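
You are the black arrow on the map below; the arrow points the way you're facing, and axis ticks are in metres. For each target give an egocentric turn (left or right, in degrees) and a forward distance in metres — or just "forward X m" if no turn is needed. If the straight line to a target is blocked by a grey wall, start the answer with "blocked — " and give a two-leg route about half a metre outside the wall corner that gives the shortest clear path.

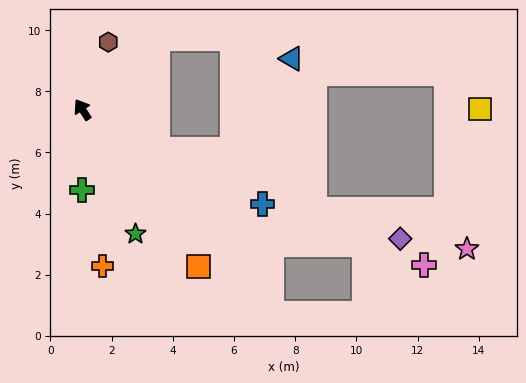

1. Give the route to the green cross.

turn left 147°, forward 2.6 m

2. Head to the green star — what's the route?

turn left 170°, forward 4.4 m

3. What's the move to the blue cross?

turn right 151°, forward 6.6 m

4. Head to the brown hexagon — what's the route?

turn right 54°, forward 2.4 m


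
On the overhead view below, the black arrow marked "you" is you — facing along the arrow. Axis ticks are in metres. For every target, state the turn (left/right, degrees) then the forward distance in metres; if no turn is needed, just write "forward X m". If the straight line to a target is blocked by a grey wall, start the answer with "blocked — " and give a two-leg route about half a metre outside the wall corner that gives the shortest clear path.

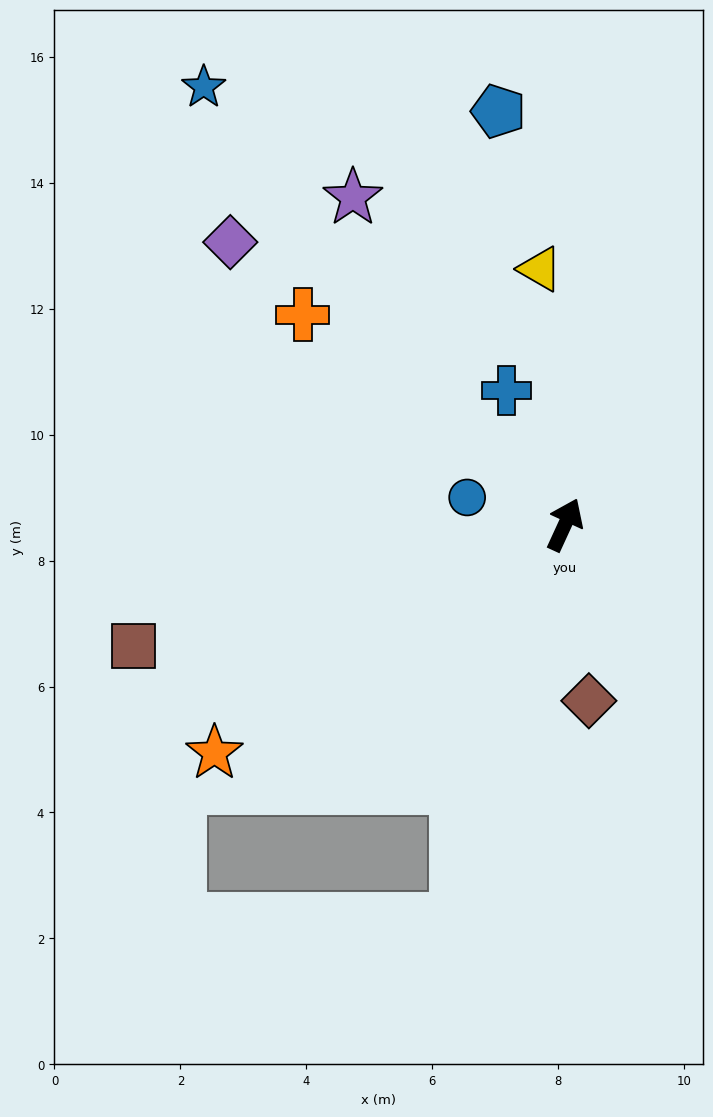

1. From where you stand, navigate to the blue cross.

turn left 48°, forward 2.3 m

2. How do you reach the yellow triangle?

turn left 30°, forward 4.1 m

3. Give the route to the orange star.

turn left 148°, forward 6.6 m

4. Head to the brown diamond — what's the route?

turn right 148°, forward 2.8 m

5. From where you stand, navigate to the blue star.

turn left 64°, forward 9.0 m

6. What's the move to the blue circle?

turn left 99°, forward 1.6 m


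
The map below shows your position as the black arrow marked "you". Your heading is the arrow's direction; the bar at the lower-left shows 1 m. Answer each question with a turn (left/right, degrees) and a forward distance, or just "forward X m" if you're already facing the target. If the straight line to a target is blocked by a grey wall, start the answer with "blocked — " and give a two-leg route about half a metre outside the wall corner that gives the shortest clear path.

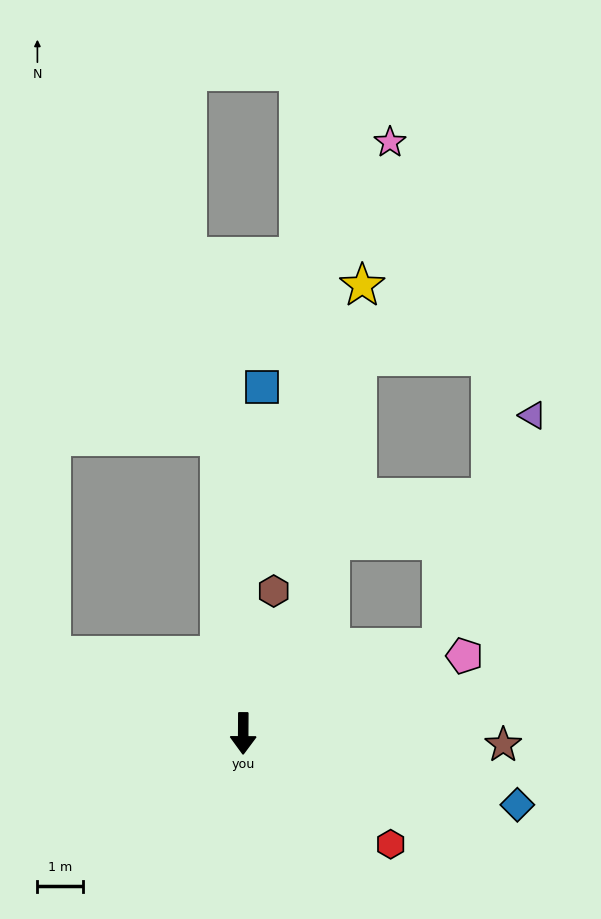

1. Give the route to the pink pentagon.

turn left 110°, forward 5.1 m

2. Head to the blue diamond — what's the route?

turn left 76°, forward 6.2 m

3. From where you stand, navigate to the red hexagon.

turn left 53°, forward 4.0 m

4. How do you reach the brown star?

turn left 88°, forward 5.7 m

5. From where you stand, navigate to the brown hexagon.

turn left 168°, forward 3.2 m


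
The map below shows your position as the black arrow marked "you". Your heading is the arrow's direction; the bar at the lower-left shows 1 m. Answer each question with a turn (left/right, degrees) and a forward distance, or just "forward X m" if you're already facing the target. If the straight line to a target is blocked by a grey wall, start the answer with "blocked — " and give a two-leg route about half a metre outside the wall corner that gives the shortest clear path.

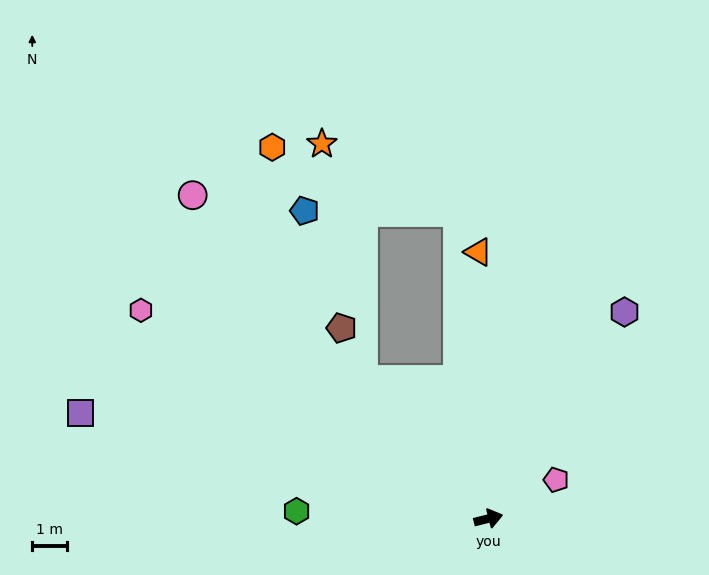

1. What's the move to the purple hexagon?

turn left 42°, forward 7.0 m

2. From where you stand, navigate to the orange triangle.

turn left 78°, forward 7.6 m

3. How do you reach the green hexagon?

turn left 164°, forward 5.5 m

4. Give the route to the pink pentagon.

turn left 16°, forward 2.2 m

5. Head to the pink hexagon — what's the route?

turn left 135°, forward 11.5 m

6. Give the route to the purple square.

turn left 151°, forward 12.0 m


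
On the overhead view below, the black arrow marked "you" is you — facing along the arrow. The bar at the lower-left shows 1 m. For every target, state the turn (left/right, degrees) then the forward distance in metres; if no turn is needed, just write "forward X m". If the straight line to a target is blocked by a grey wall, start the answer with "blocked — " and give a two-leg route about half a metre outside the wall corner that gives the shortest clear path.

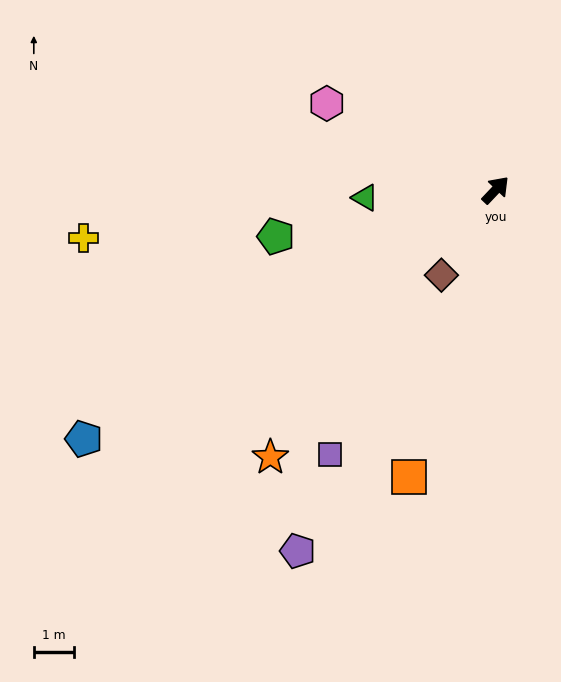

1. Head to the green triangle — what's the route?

turn left 137°, forward 3.3 m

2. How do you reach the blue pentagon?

turn left 165°, forward 12.0 m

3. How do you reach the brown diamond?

turn right 169°, forward 2.5 m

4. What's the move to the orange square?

turn right 153°, forward 7.5 m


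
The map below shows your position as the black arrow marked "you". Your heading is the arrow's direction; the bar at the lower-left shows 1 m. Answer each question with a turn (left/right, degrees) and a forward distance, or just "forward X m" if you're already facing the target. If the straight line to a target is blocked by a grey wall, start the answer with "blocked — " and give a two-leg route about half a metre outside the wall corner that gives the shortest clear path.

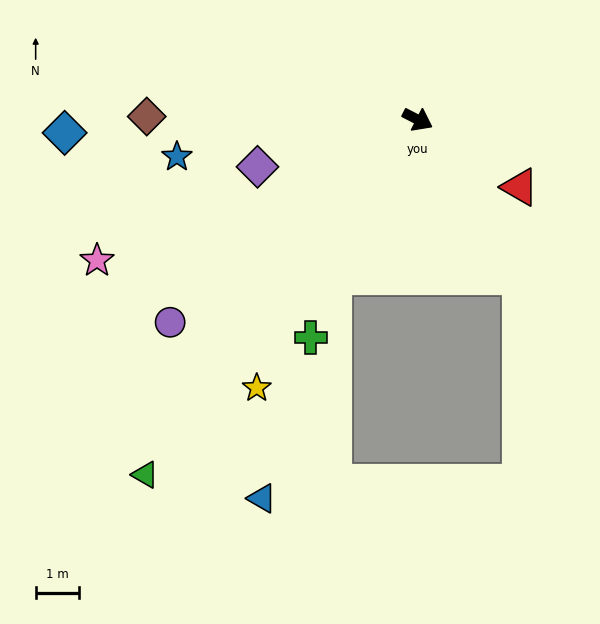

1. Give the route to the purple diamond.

turn right 136°, forward 3.8 m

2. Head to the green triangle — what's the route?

turn right 100°, forward 10.2 m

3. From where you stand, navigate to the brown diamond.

turn right 154°, forward 6.2 m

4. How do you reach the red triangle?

turn right 6°, forward 2.8 m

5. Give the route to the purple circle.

turn right 114°, forward 7.3 m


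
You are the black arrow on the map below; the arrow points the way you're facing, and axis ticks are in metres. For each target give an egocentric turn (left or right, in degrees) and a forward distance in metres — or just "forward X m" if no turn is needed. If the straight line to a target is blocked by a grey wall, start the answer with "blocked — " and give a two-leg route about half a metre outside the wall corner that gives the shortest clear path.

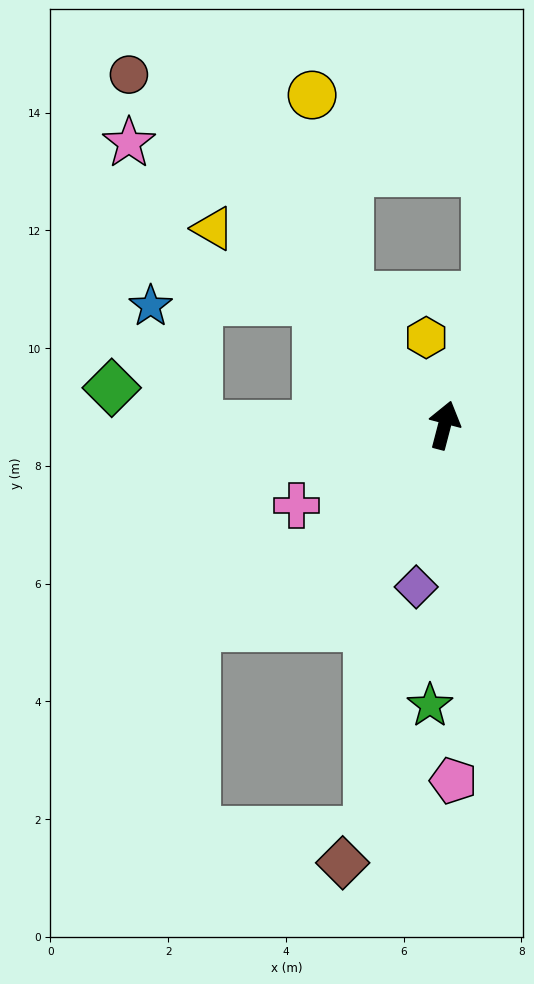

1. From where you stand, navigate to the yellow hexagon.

turn left 26°, forward 1.5 m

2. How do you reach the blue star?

blocked — turn left 105°, forward 4.2 m, then turn right 69°, forward 2.2 m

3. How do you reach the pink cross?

turn left 133°, forward 2.9 m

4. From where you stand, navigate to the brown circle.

turn left 57°, forward 8.0 m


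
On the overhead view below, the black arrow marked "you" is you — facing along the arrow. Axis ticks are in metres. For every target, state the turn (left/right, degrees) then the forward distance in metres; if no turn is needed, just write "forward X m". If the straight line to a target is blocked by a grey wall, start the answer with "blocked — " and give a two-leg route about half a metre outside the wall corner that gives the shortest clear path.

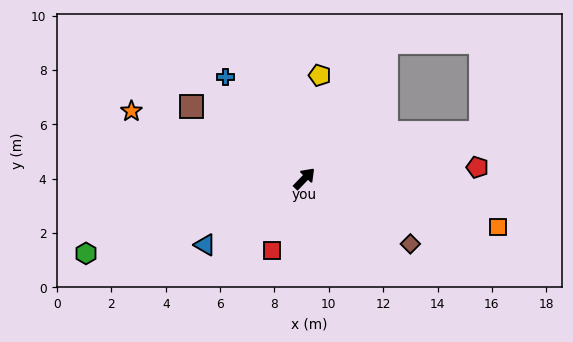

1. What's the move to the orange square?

turn right 60°, forward 7.3 m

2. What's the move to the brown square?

turn left 101°, forward 4.9 m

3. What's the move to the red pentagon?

turn right 42°, forward 6.4 m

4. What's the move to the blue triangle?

turn left 168°, forward 4.4 m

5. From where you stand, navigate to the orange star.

turn left 113°, forward 6.8 m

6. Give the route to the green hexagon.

turn left 153°, forward 8.5 m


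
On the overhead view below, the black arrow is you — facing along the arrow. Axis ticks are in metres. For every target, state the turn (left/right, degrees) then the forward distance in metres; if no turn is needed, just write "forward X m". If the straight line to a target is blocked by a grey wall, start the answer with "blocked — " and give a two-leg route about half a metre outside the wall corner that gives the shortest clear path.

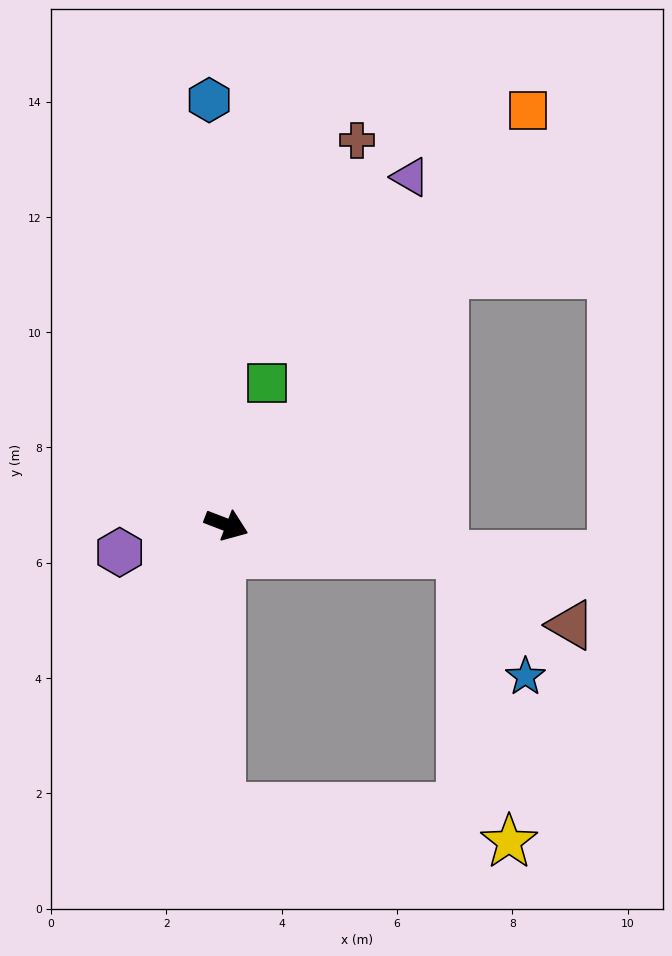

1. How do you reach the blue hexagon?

turn left 113°, forward 7.4 m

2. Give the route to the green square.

turn left 95°, forward 2.5 m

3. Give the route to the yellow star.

blocked — turn left 14°, forward 4.1 m, then turn right 74°, forward 5.1 m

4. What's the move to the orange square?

turn left 75°, forward 8.9 m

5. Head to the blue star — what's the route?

blocked — turn left 14°, forward 4.1 m, then turn right 55°, forward 2.4 m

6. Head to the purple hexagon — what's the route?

turn right 145°, forward 1.9 m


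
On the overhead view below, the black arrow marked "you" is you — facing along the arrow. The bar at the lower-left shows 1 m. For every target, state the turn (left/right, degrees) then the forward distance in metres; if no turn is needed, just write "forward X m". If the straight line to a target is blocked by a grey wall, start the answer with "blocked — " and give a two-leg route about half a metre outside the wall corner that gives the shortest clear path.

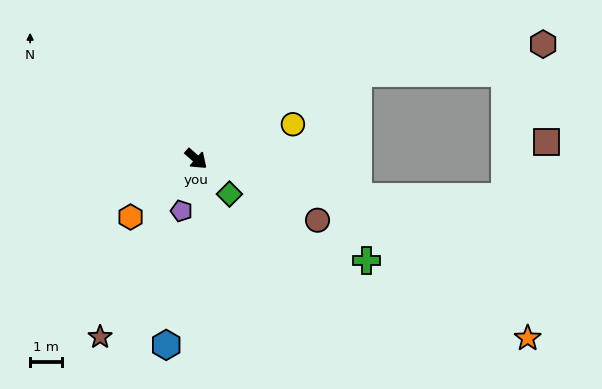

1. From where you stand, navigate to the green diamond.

turn right 5°, forward 1.5 m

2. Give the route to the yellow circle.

turn left 61°, forward 3.2 m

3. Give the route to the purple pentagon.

turn right 64°, forward 1.7 m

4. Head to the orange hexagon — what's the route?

turn right 97°, forward 2.7 m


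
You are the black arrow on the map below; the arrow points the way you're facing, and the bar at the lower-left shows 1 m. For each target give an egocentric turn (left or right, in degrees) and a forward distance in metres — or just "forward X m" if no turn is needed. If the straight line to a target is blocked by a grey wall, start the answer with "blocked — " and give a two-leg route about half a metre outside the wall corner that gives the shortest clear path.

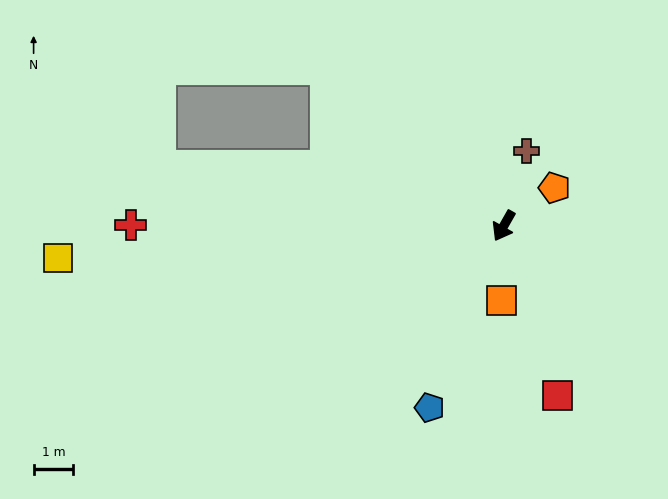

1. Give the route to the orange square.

turn left 28°, forward 1.9 m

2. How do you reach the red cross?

turn right 61°, forward 9.4 m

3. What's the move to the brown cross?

turn right 167°, forward 2.0 m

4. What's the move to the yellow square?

turn right 56°, forward 11.2 m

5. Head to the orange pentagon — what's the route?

turn left 157°, forward 1.6 m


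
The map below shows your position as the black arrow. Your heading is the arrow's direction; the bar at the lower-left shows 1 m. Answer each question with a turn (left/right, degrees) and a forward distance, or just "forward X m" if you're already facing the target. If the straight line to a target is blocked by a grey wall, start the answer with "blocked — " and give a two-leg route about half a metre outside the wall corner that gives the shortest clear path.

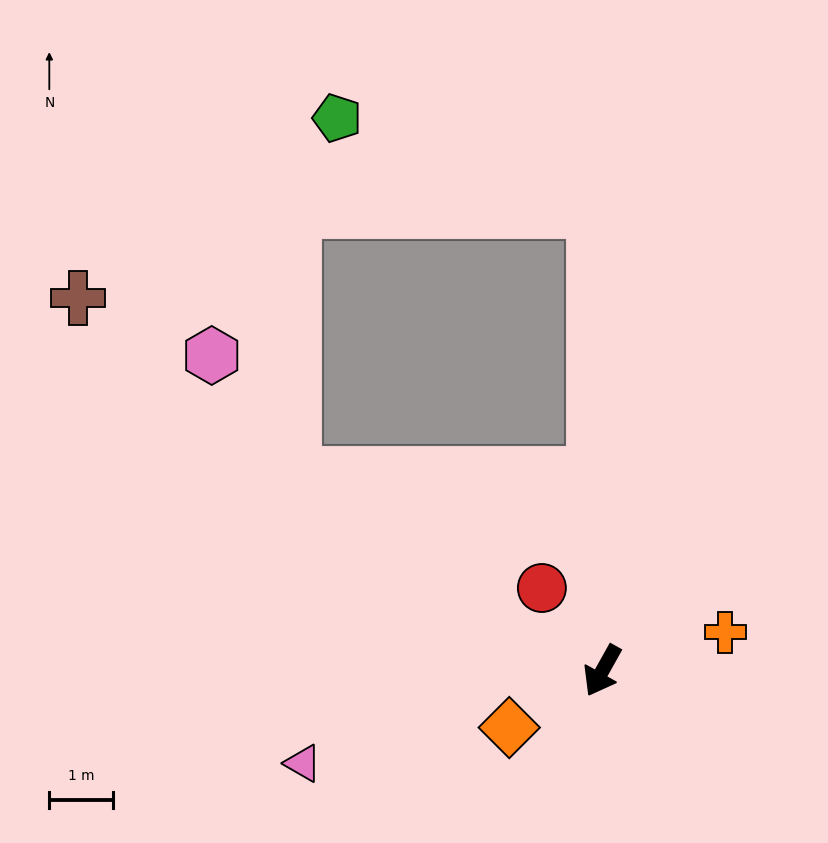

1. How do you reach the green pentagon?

blocked — turn right 150°, forward 7.2 m, then turn left 69°, forward 4.3 m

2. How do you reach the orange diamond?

turn right 29°, forward 1.7 m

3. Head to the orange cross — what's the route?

turn left 137°, forward 2.0 m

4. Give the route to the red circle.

turn right 115°, forward 1.6 m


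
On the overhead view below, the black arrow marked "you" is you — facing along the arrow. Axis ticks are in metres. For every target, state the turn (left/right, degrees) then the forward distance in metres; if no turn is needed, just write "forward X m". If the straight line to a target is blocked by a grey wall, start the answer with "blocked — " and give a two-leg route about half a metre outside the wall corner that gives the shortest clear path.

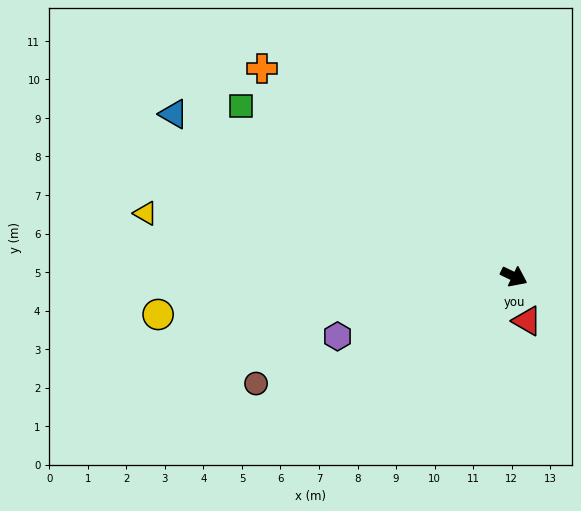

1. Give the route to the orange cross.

turn left 166°, forward 8.5 m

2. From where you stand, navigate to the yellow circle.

turn right 148°, forward 9.3 m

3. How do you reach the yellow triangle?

turn right 164°, forward 9.7 m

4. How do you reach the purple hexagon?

turn right 136°, forward 4.8 m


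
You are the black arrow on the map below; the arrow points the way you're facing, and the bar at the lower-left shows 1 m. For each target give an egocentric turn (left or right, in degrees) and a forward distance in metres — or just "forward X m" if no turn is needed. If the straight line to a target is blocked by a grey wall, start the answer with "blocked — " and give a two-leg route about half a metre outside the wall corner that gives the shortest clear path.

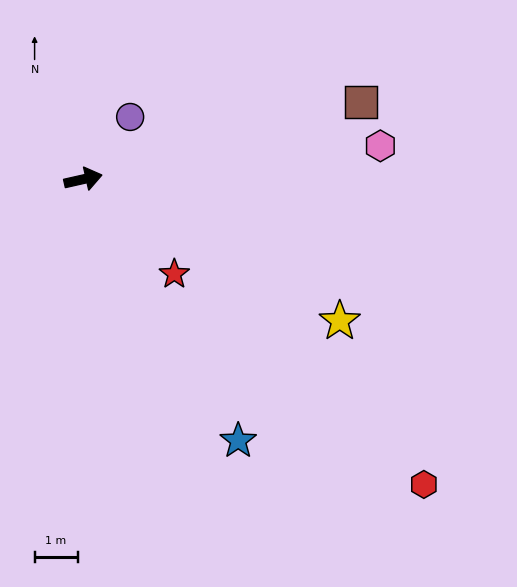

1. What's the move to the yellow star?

turn right 42°, forward 6.8 m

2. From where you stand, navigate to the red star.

turn right 59°, forward 3.1 m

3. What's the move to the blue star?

turn right 72°, forward 7.1 m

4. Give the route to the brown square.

turn left 3°, forward 6.7 m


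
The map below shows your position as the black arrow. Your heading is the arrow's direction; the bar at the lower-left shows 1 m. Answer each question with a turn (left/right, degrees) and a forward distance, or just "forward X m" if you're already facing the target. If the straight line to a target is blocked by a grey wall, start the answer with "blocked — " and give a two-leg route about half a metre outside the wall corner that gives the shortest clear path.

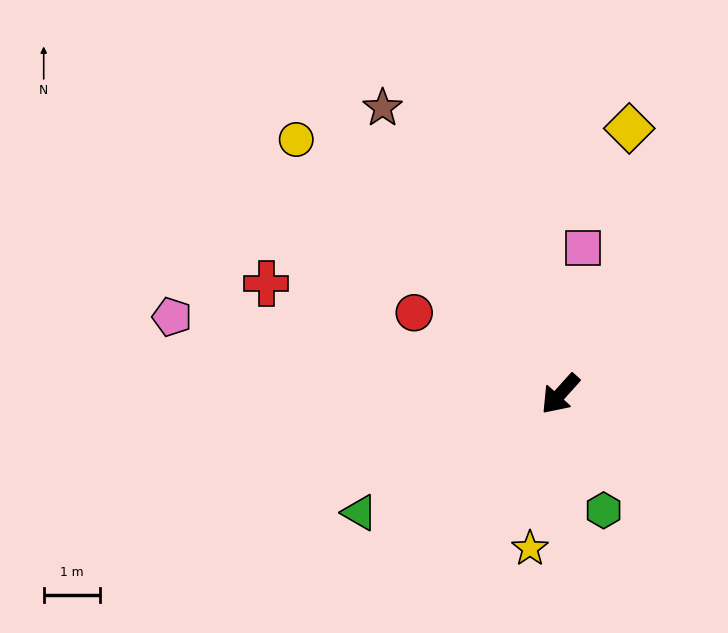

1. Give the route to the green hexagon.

turn left 62°, forward 2.2 m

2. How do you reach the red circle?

turn right 77°, forward 3.0 m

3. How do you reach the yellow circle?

turn right 92°, forward 6.5 m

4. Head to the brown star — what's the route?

turn right 106°, forward 6.0 m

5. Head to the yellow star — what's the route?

turn left 31°, forward 2.8 m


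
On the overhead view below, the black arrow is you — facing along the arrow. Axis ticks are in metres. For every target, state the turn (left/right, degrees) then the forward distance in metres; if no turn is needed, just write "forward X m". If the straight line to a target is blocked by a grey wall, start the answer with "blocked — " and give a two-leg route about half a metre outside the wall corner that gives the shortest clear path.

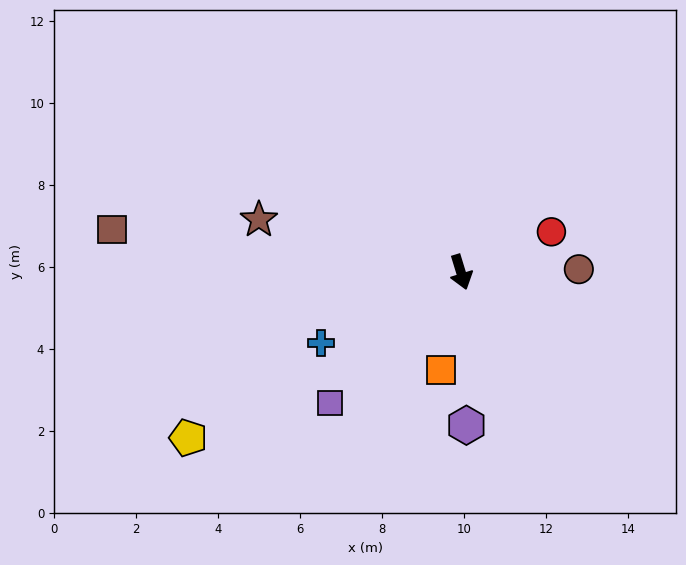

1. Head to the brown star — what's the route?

turn right 122°, forward 5.1 m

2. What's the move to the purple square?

turn right 62°, forward 4.5 m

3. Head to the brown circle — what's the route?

turn left 74°, forward 2.9 m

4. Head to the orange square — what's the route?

turn right 29°, forward 2.4 m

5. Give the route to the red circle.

turn left 97°, forward 2.4 m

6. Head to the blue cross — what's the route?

turn right 80°, forward 3.8 m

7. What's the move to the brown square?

turn right 114°, forward 8.6 m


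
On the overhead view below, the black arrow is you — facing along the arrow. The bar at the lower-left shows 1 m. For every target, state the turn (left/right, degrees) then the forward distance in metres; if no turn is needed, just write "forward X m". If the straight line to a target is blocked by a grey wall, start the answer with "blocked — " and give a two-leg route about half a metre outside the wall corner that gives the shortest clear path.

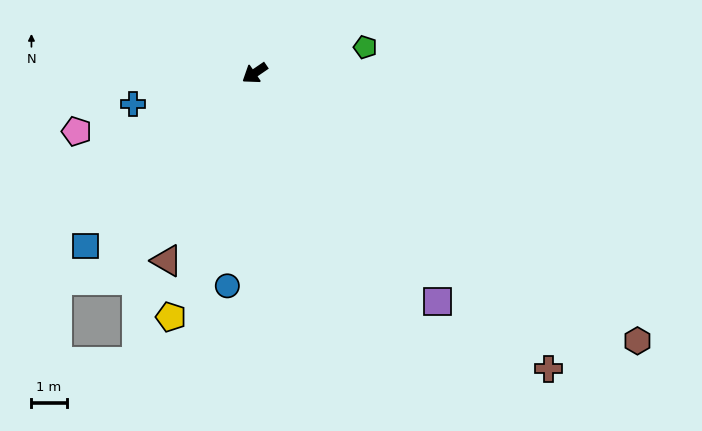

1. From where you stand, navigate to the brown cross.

turn left 100°, forward 11.9 m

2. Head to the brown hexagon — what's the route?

turn left 111°, forward 13.3 m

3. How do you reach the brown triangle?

turn left 31°, forward 5.9 m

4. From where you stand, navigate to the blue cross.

turn right 20°, forward 3.6 m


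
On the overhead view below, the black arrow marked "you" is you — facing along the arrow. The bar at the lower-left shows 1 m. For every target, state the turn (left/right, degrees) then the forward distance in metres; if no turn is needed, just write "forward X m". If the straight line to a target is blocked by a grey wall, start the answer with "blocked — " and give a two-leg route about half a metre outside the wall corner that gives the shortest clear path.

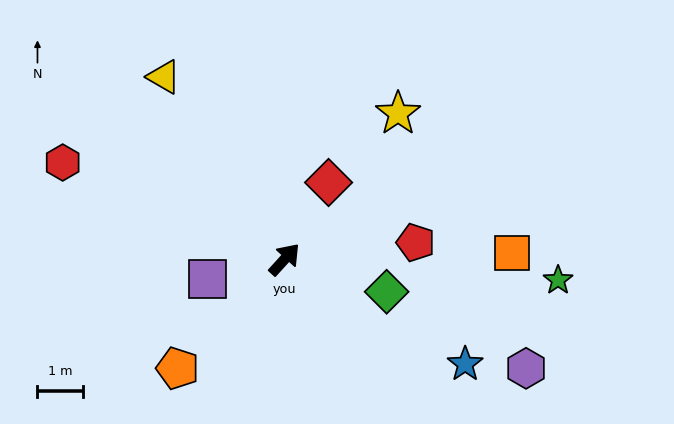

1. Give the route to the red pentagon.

turn right 40°, forward 2.9 m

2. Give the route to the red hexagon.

turn left 109°, forward 5.3 m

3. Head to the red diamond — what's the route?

turn left 12°, forward 1.9 m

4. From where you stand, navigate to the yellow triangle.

turn left 76°, forward 4.8 m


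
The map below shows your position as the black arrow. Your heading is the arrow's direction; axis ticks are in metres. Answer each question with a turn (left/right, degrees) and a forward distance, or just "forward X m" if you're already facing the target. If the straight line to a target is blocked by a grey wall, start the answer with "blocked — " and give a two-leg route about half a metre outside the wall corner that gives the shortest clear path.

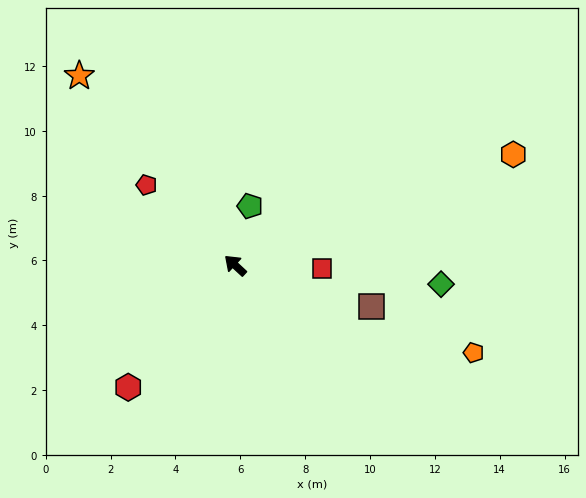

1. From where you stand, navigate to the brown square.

turn right 154°, forward 4.4 m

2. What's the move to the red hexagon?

turn left 92°, forward 5.0 m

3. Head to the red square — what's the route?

turn right 139°, forward 2.7 m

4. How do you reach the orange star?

turn right 8°, forward 7.6 m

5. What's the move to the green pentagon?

turn right 61°, forward 1.9 m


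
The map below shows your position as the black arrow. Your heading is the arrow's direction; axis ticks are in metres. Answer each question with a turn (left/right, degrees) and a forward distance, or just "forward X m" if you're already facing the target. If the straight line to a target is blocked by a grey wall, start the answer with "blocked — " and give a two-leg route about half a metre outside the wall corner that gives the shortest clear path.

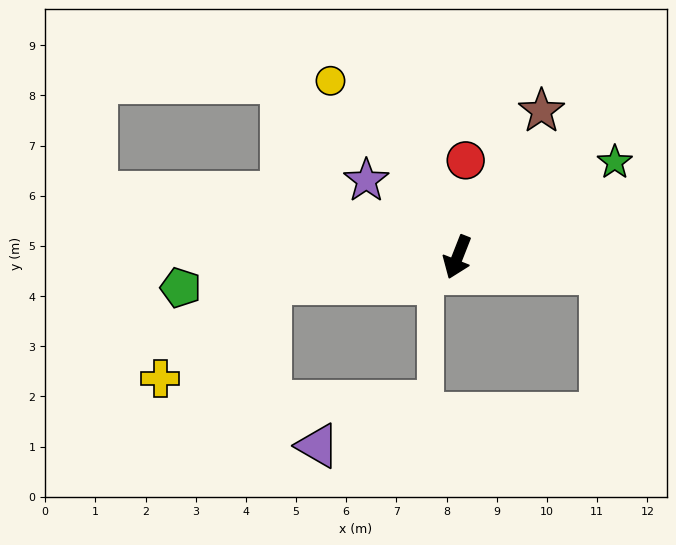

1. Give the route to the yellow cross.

blocked — turn right 60°, forward 3.8 m, then turn left 32°, forward 2.9 m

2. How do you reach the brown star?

turn left 172°, forward 3.4 m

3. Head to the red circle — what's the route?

turn right 163°, forward 1.9 m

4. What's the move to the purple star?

turn right 109°, forward 2.4 m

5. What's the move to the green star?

turn left 143°, forward 3.7 m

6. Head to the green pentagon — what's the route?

turn right 62°, forward 5.5 m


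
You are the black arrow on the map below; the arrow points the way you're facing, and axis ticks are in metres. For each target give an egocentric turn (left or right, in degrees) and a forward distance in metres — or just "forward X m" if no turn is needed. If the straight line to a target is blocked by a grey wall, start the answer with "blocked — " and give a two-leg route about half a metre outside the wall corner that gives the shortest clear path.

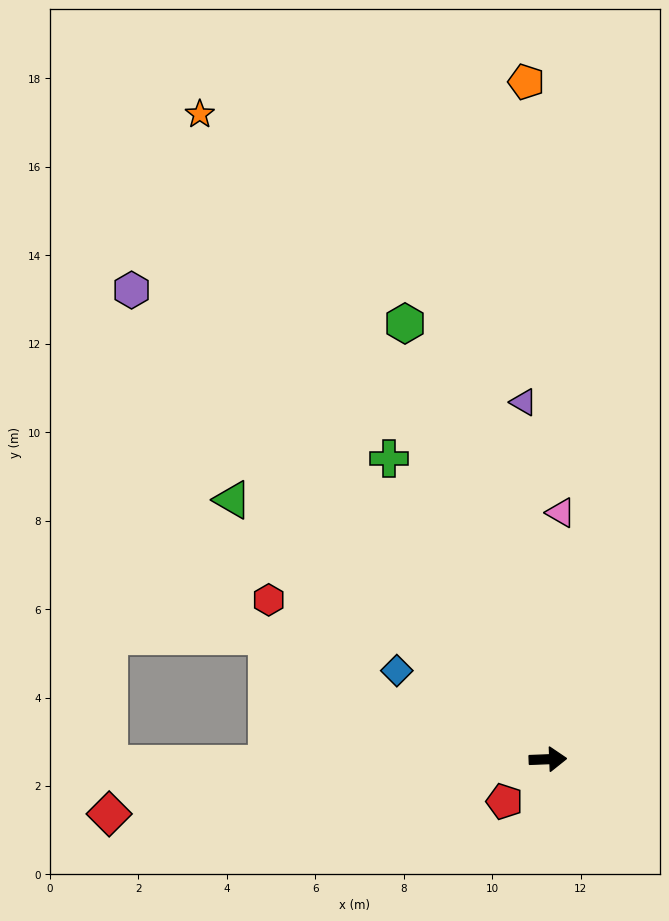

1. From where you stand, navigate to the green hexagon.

turn left 106°, forward 10.4 m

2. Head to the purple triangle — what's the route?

turn left 92°, forward 8.1 m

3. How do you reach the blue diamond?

turn left 147°, forward 4.0 m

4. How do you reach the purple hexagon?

turn left 129°, forward 14.2 m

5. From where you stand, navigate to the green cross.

turn left 116°, forward 7.7 m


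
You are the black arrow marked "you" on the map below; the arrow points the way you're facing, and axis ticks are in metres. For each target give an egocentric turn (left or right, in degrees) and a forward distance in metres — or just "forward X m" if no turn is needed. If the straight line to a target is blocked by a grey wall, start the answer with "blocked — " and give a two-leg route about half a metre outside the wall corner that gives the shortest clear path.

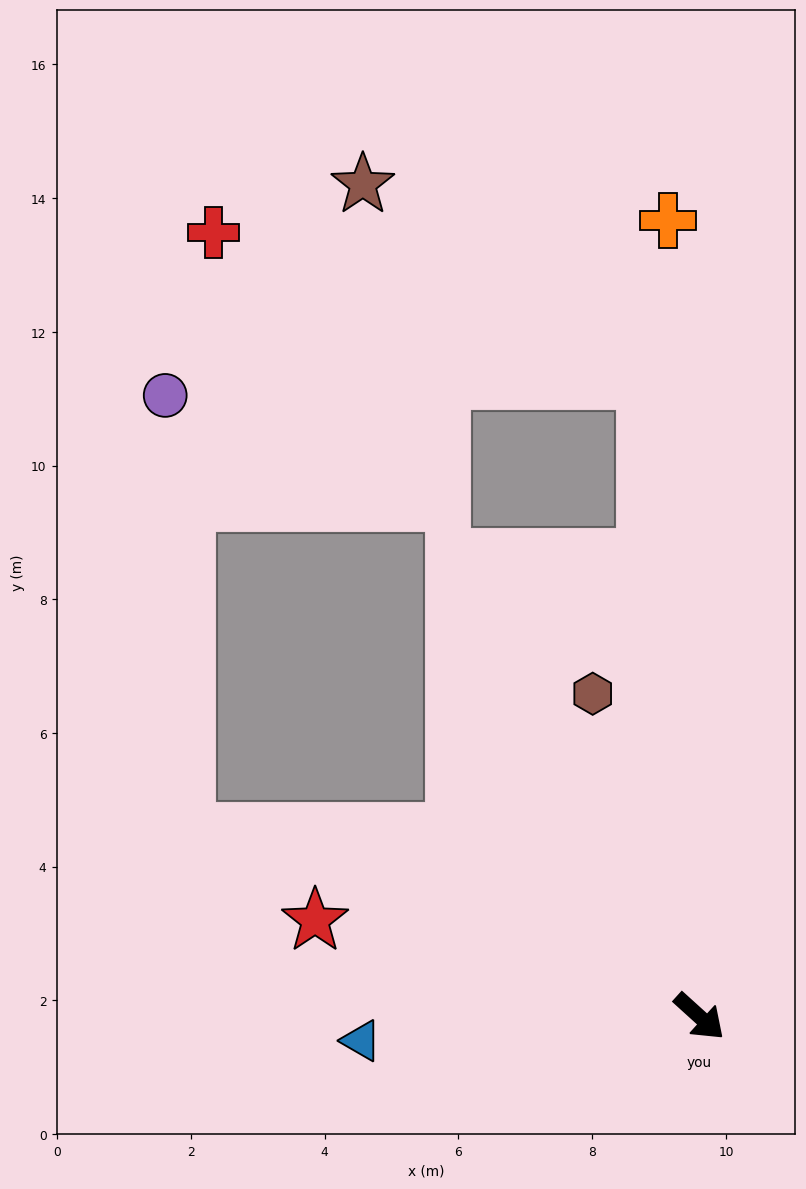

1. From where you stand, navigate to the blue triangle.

turn right 134°, forward 5.1 m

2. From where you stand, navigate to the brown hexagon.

turn left 150°, forward 5.1 m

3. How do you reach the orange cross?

turn left 134°, forward 11.9 m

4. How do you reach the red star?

turn right 152°, forward 5.9 m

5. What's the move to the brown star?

blocked — turn left 137°, forward 9.5 m, then turn left 50°, forward 5.1 m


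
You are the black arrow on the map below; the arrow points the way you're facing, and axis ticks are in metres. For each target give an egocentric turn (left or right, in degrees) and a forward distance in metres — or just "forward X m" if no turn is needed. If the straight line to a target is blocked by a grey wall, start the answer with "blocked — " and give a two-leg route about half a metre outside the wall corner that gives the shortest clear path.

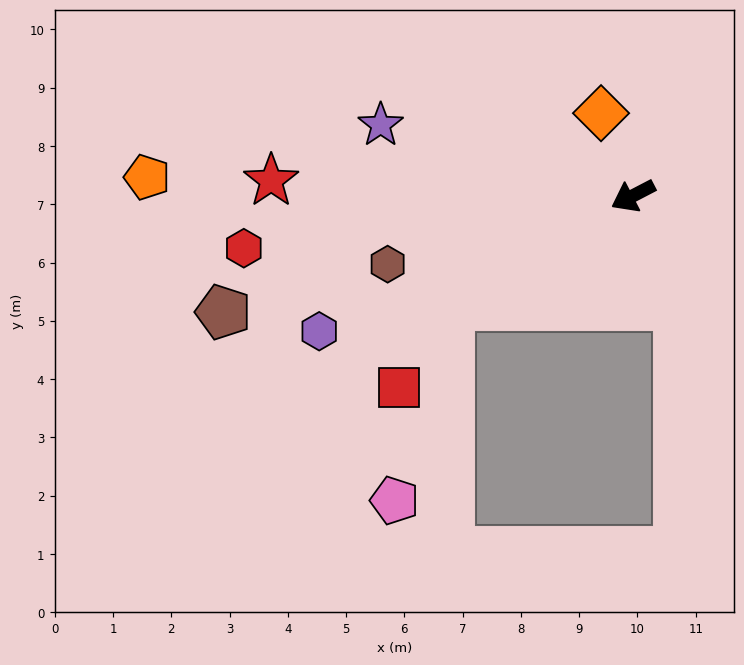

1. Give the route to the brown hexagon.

turn right 12°, forward 4.4 m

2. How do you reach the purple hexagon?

turn right 4°, forward 5.9 m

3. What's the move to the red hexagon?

turn right 20°, forward 6.7 m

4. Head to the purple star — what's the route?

turn right 43°, forward 4.5 m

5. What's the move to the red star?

turn right 30°, forward 6.2 m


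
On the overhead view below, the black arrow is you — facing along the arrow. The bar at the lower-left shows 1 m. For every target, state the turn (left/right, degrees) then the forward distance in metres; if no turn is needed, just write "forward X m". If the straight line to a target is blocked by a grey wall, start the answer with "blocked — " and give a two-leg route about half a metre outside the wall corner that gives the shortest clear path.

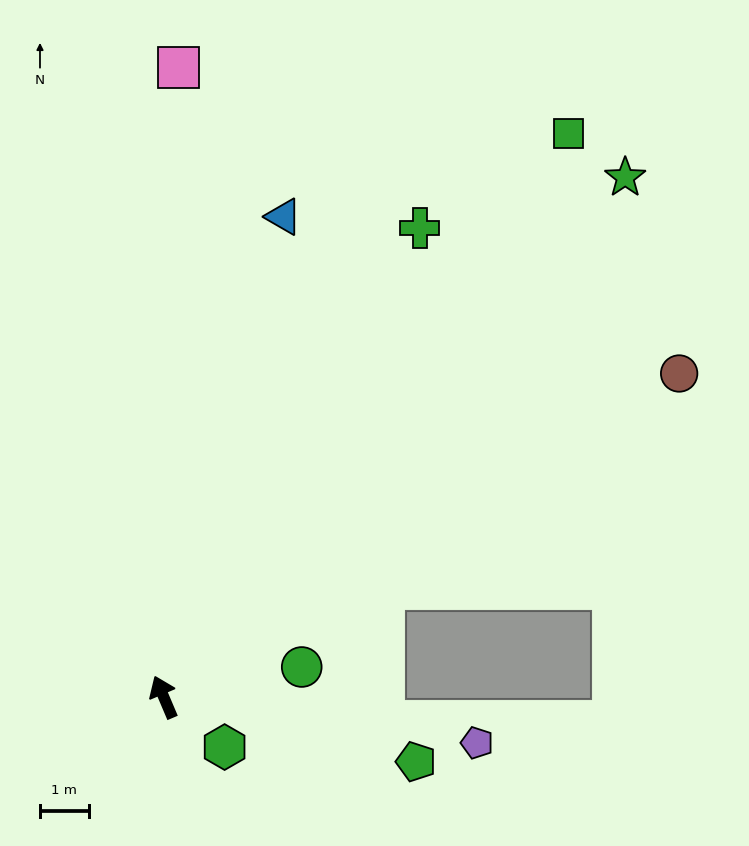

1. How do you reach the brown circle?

turn right 81°, forward 12.5 m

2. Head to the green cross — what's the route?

turn right 52°, forward 11.0 m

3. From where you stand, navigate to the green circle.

turn right 101°, forward 2.9 m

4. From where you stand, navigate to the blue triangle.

turn right 37°, forward 10.2 m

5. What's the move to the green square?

turn right 59°, forward 14.2 m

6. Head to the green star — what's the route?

turn right 65°, forward 14.3 m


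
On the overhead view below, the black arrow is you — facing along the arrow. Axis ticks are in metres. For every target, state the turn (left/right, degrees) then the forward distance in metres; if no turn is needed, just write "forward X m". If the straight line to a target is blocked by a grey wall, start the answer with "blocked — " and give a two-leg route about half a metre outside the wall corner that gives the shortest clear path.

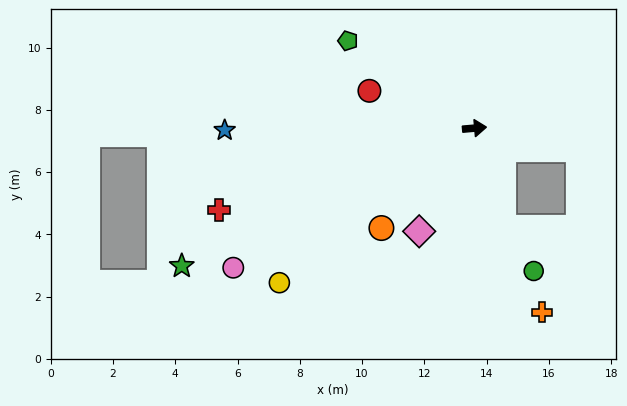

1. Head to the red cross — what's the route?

turn right 167°, forward 8.6 m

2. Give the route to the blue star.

turn left 176°, forward 8.0 m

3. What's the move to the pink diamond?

turn right 123°, forward 3.8 m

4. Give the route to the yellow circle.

turn right 147°, forward 8.0 m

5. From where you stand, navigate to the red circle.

turn left 156°, forward 3.6 m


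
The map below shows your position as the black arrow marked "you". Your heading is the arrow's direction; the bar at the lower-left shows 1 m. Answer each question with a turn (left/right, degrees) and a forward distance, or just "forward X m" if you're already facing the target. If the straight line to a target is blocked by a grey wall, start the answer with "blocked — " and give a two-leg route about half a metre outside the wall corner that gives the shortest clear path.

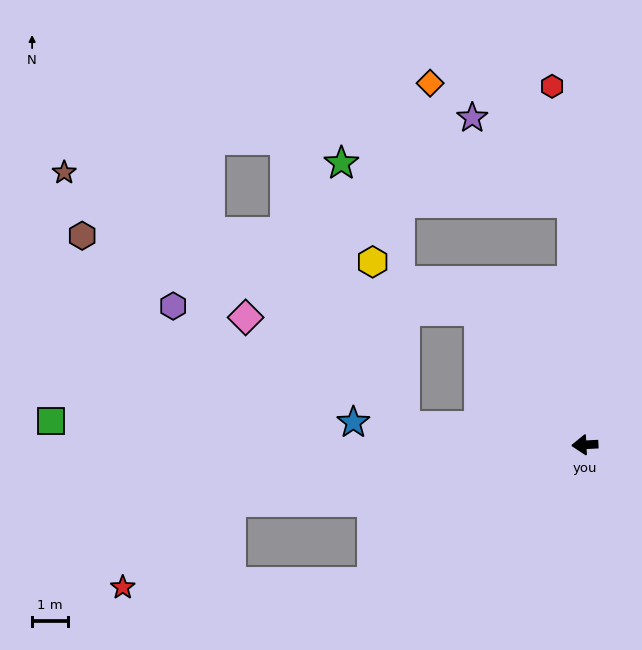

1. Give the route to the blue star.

turn right 9°, forward 6.5 m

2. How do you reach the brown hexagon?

blocked — turn right 55°, forward 4.8 m, then turn left 41°, forward 11.3 m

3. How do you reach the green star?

blocked — turn right 90°, forward 6.8 m, then turn left 77°, forward 6.5 m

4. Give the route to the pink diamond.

blocked — turn right 9°, forward 5.1 m, then turn right 28°, forward 5.4 m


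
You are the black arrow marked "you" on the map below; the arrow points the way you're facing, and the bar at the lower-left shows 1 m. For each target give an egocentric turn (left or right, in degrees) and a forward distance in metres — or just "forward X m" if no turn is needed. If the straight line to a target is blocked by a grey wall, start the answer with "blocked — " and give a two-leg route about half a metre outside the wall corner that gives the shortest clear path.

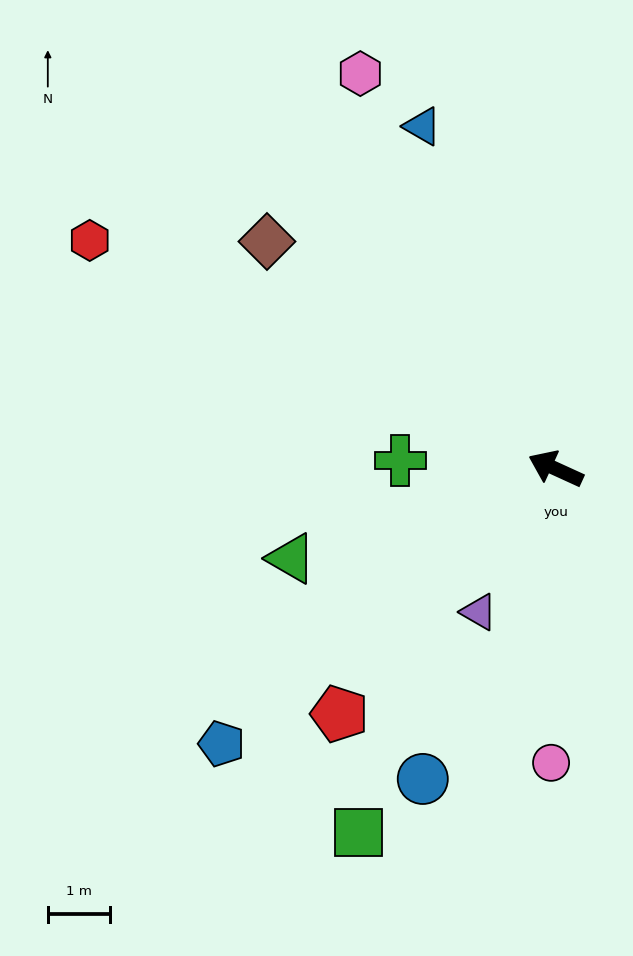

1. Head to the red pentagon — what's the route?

turn left 73°, forward 5.3 m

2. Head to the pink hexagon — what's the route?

turn right 39°, forward 7.1 m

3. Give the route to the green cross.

turn left 22°, forward 2.5 m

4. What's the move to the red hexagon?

forward 8.4 m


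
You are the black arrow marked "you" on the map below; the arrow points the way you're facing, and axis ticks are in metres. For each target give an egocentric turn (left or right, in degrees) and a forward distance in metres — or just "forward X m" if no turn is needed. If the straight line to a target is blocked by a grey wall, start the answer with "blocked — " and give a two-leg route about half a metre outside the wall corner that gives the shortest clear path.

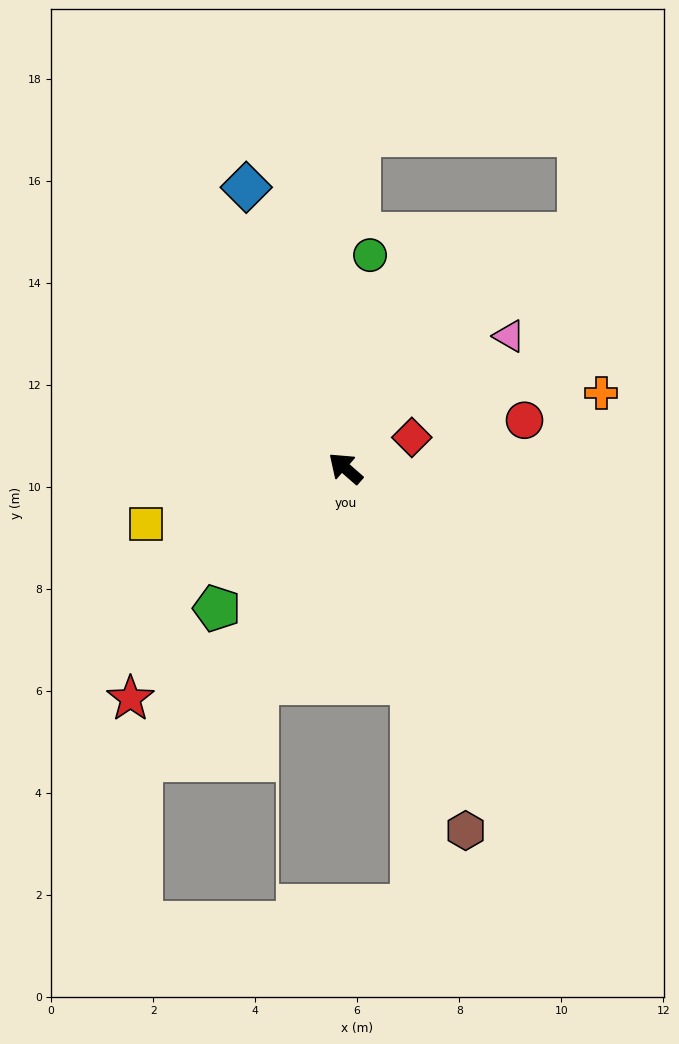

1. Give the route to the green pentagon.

turn left 89°, forward 3.7 m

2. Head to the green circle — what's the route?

turn right 55°, forward 4.2 m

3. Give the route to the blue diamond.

turn right 29°, forward 5.8 m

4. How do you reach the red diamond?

turn right 114°, forward 1.4 m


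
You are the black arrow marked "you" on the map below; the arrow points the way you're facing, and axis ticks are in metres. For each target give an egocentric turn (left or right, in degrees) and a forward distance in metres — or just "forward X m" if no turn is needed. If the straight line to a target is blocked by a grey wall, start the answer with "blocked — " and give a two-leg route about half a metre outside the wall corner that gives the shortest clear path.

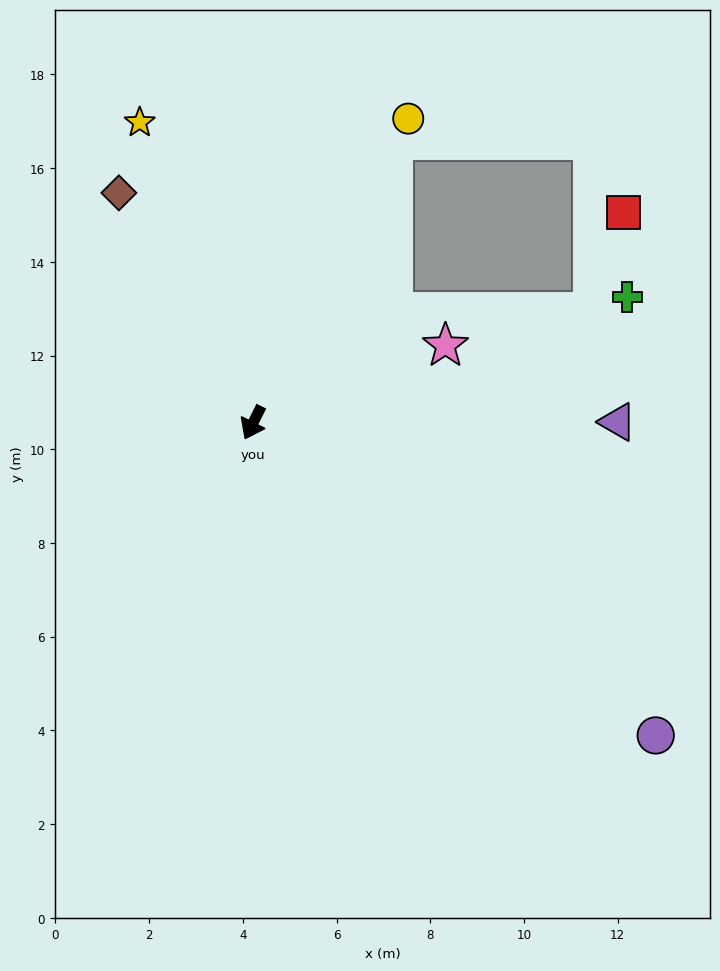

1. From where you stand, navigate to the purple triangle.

turn left 117°, forward 7.8 m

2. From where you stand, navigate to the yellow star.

turn right 133°, forward 6.8 m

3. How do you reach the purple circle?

turn left 79°, forward 10.9 m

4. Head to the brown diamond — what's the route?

turn right 123°, forward 5.7 m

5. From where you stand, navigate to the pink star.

turn left 138°, forward 4.4 m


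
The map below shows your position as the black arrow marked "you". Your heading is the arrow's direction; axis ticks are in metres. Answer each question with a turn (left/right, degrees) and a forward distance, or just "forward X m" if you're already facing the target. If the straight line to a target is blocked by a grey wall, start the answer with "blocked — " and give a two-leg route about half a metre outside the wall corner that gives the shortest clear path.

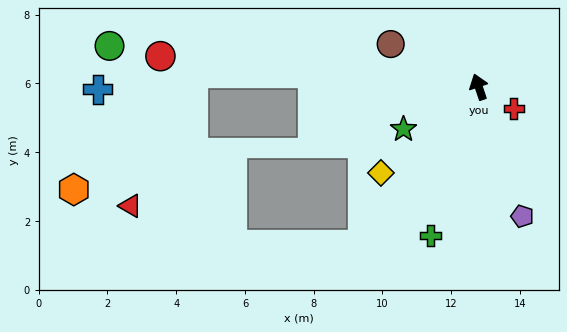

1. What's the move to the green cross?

turn left 143°, forward 4.5 m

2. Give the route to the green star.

turn left 101°, forward 2.5 m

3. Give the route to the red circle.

turn left 66°, forward 9.3 m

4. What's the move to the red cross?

turn right 140°, forward 1.2 m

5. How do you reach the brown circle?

turn left 45°, forward 2.8 m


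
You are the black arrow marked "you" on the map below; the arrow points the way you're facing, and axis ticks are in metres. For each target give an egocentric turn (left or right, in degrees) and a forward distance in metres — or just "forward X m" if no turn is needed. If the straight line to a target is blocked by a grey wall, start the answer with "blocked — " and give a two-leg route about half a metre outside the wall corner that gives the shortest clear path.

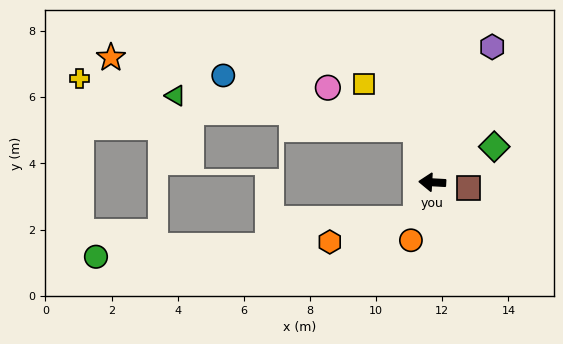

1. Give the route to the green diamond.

turn right 147°, forward 2.2 m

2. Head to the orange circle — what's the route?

turn left 73°, forward 1.9 m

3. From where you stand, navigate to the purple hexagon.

turn right 111°, forward 4.5 m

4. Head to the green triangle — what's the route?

blocked — turn right 71°, forward 1.7 m, then turn left 67°, forward 7.4 m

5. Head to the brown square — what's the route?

turn left 174°, forward 1.1 m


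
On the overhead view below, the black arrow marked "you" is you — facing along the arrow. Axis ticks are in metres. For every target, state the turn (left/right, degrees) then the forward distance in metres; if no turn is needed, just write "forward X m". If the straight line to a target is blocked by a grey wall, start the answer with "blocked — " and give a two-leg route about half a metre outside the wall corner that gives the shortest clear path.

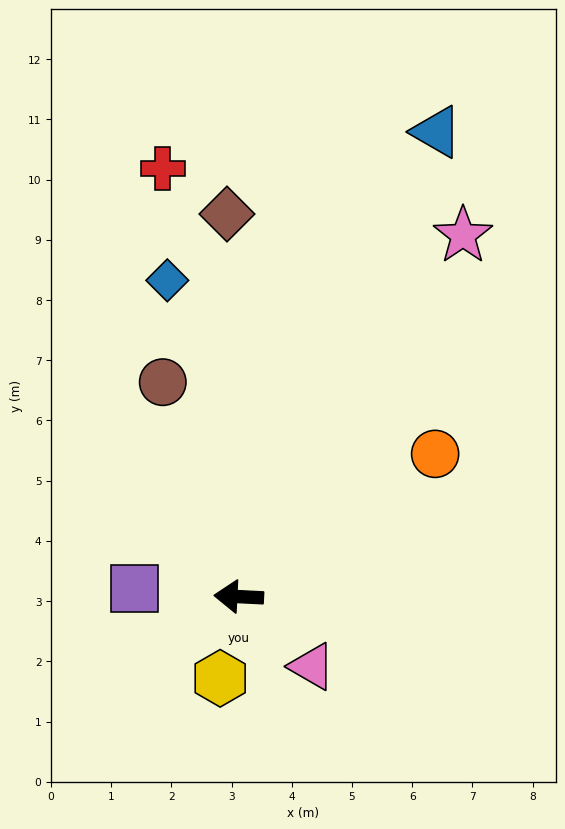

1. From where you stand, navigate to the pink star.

turn right 119°, forward 7.1 m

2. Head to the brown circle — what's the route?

turn right 68°, forward 3.8 m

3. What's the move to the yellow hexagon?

turn left 80°, forward 1.4 m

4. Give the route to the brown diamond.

turn right 85°, forward 6.4 m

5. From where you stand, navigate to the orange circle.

turn right 141°, forward 4.0 m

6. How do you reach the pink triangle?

turn left 139°, forward 1.7 m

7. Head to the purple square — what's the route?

forward 1.7 m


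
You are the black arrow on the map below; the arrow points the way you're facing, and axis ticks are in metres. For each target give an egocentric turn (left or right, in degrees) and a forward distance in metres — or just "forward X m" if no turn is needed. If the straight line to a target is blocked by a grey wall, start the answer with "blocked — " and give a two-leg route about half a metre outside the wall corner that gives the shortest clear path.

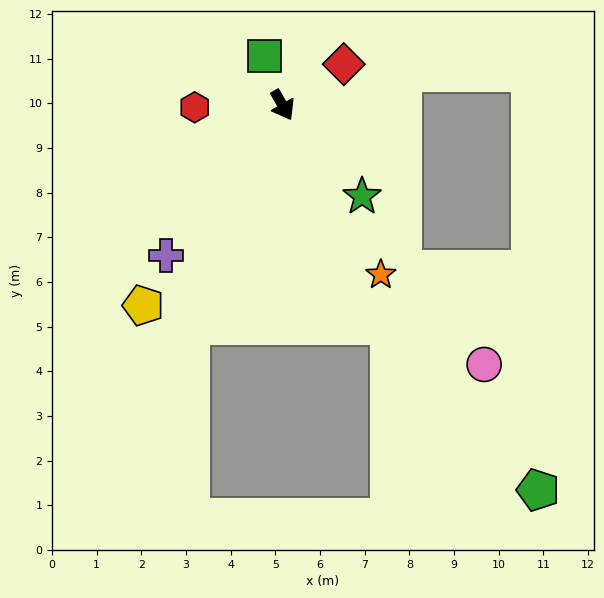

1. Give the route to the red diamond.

turn left 94°, forward 1.7 m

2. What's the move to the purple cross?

turn right 67°, forward 4.3 m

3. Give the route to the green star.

turn left 11°, forward 2.7 m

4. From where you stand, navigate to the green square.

turn left 170°, forward 1.2 m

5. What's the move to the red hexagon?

turn right 118°, forward 2.0 m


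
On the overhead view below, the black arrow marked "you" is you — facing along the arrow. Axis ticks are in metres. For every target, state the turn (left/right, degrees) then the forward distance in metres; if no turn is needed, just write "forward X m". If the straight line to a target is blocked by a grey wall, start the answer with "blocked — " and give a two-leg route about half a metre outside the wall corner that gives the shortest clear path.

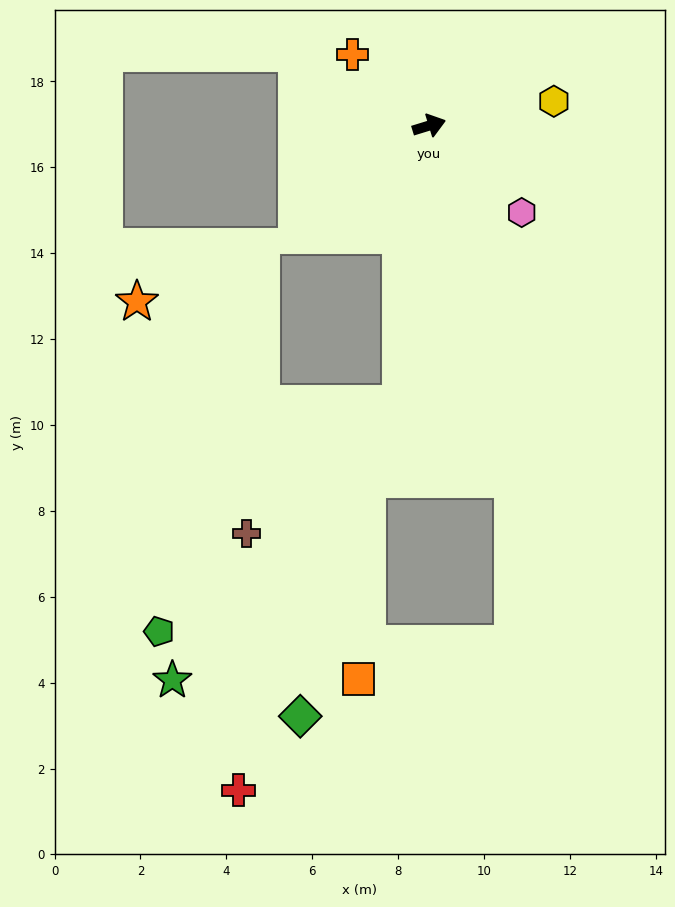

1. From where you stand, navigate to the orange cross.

turn left 120°, forward 2.4 m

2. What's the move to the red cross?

blocked — turn right 113°, forward 6.5 m, then turn right 17°, forward 9.8 m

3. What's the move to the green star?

blocked — turn right 113°, forward 6.5 m, then turn right 34°, forward 8.4 m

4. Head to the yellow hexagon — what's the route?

turn right 6°, forward 3.0 m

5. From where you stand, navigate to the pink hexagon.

turn right 60°, forward 3.0 m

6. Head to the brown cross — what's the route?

blocked — turn right 113°, forward 6.5 m, then turn right 44°, forward 4.7 m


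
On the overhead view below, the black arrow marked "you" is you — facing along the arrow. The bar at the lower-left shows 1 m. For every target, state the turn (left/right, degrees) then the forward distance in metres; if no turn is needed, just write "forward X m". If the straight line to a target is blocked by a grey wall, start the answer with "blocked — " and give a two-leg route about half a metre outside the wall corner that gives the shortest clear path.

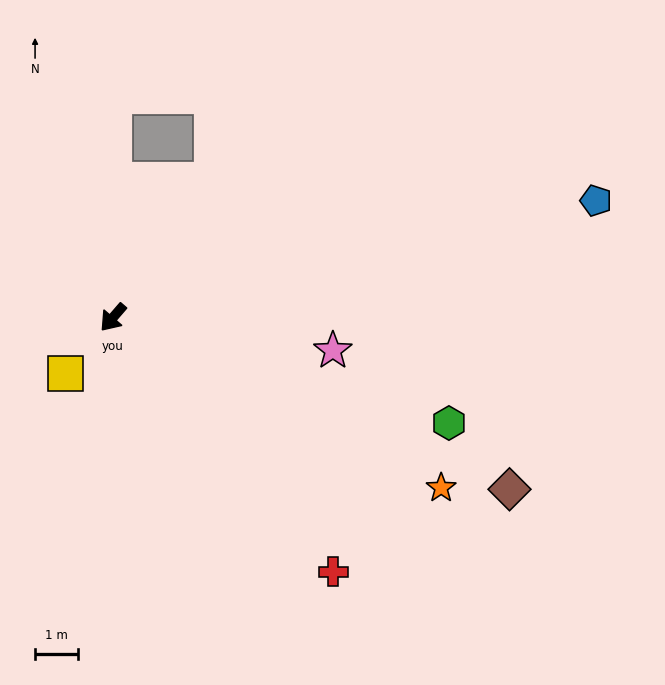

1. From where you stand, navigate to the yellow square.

forward 1.7 m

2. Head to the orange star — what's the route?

turn left 103°, forward 8.7 m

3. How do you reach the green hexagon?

turn left 113°, forward 8.3 m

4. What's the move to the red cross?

turn left 82°, forward 7.9 m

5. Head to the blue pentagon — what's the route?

turn left 144°, forward 11.7 m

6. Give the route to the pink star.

turn left 122°, forward 5.2 m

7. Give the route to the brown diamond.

turn left 107°, forward 10.1 m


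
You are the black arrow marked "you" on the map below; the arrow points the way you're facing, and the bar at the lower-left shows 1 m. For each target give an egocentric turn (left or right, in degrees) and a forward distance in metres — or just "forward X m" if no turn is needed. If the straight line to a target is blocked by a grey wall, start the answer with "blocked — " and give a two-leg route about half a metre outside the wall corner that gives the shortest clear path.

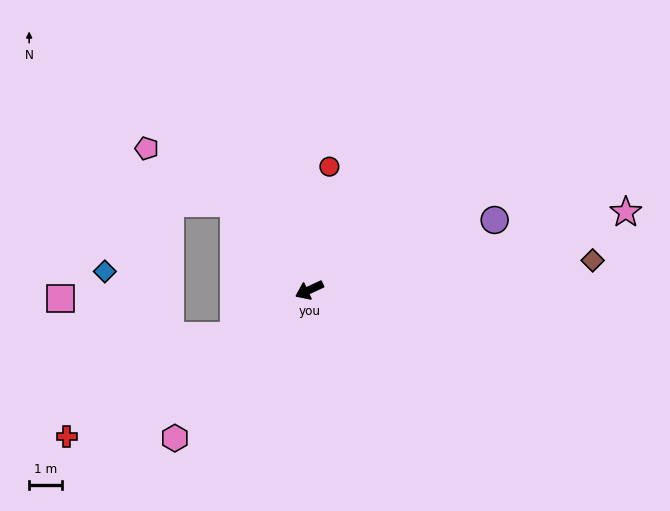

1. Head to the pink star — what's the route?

turn left 169°, forward 10.0 m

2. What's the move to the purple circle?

turn left 176°, forward 6.1 m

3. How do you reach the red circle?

turn right 124°, forward 3.8 m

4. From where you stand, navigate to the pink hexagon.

turn left 23°, forward 6.1 m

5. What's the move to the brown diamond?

turn left 161°, forward 8.7 m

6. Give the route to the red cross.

turn left 6°, forward 8.7 m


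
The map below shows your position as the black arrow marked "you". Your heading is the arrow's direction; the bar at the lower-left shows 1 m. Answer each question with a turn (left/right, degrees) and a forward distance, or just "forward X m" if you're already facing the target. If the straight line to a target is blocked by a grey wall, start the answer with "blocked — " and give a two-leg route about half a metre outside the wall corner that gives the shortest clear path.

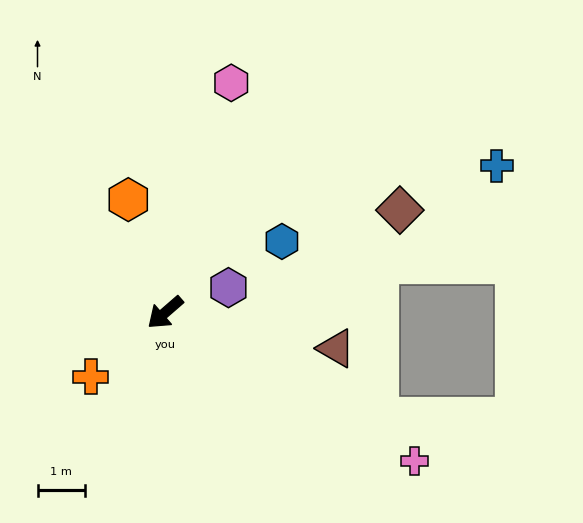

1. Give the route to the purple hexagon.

turn left 161°, forward 1.4 m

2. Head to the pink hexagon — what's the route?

turn right 147°, forward 5.0 m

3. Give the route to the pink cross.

turn left 108°, forward 6.1 m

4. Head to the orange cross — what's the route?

forward 2.1 m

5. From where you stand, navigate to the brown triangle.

turn left 127°, forward 3.7 m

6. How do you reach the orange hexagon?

turn right 113°, forward 2.5 m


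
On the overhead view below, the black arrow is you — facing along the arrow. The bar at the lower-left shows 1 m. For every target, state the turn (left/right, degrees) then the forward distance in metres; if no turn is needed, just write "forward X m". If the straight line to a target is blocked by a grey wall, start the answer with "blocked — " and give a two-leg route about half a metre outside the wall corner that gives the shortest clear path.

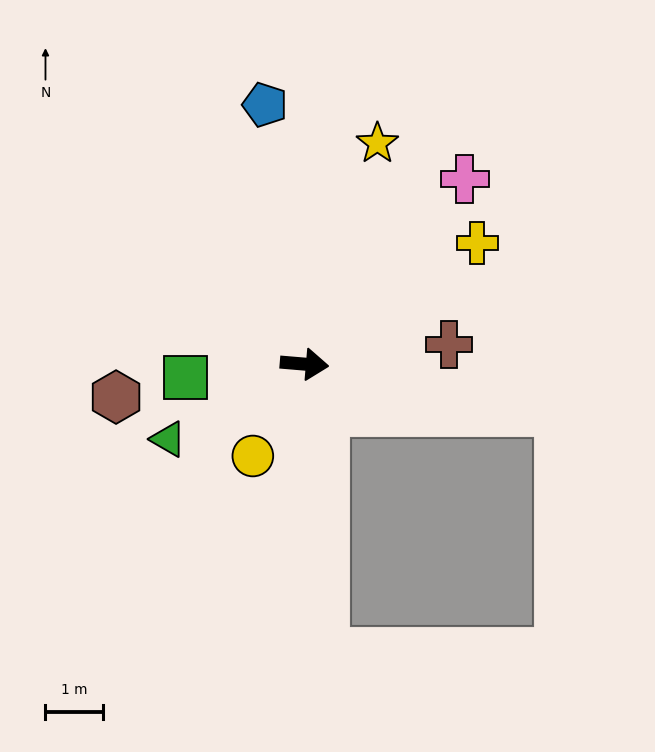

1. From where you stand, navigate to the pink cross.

turn left 54°, forward 4.3 m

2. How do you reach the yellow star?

turn left 77°, forward 4.0 m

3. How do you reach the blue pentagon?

turn left 103°, forward 4.6 m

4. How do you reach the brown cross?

turn left 13°, forward 2.5 m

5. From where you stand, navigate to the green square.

turn right 169°, forward 2.1 m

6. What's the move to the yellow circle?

turn right 115°, forward 1.8 m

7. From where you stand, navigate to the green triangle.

turn right 146°, forward 2.7 m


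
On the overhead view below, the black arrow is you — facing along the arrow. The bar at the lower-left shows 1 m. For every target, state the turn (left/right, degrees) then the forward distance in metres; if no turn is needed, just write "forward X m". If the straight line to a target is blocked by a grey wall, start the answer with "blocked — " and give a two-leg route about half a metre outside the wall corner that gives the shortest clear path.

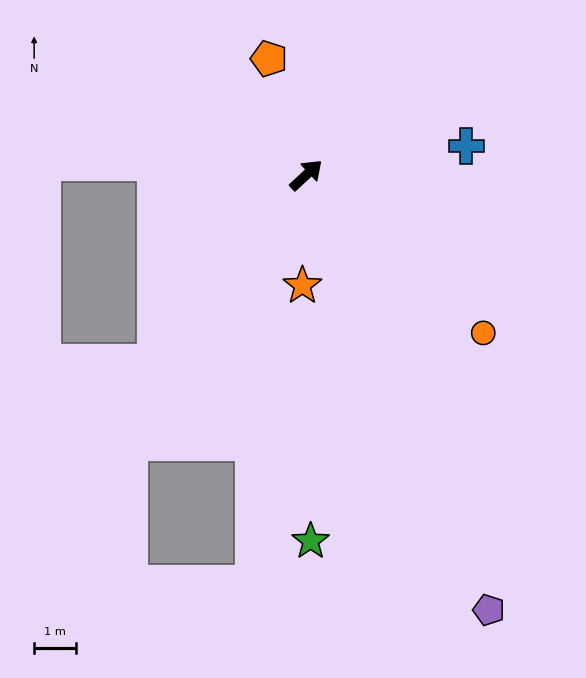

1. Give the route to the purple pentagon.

turn right 110°, forward 11.3 m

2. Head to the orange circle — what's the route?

turn right 85°, forward 5.7 m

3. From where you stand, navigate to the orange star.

turn right 135°, forward 2.7 m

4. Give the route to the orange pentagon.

turn left 65°, forward 2.9 m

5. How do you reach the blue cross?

turn right 33°, forward 3.9 m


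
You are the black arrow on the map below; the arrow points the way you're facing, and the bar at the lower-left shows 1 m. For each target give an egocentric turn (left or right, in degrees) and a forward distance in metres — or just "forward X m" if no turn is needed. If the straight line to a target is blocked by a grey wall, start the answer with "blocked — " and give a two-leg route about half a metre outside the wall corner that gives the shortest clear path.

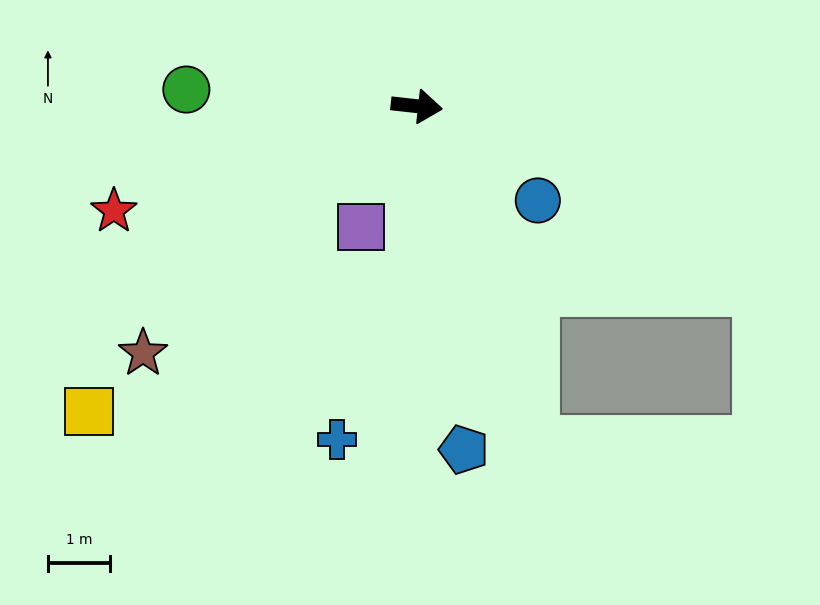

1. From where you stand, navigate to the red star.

turn right 155°, forward 5.2 m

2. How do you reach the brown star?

turn right 132°, forward 6.0 m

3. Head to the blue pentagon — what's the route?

turn right 76°, forward 5.6 m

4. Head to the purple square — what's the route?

turn right 109°, forward 2.2 m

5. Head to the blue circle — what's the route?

turn right 32°, forward 2.5 m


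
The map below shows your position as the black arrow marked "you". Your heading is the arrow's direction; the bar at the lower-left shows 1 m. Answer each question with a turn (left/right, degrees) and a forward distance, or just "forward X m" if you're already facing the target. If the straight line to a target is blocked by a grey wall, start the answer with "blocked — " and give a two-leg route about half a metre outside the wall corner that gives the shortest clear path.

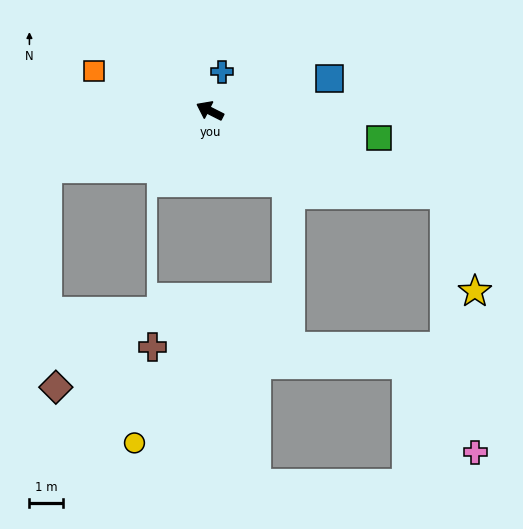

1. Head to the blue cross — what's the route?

turn right 80°, forward 1.2 m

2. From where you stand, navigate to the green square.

turn right 162°, forward 5.1 m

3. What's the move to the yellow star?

blocked — turn right 173°, forward 7.4 m, then turn right 53°, forward 3.0 m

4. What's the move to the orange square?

turn left 8°, forward 3.6 m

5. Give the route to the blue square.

turn right 138°, forward 3.7 m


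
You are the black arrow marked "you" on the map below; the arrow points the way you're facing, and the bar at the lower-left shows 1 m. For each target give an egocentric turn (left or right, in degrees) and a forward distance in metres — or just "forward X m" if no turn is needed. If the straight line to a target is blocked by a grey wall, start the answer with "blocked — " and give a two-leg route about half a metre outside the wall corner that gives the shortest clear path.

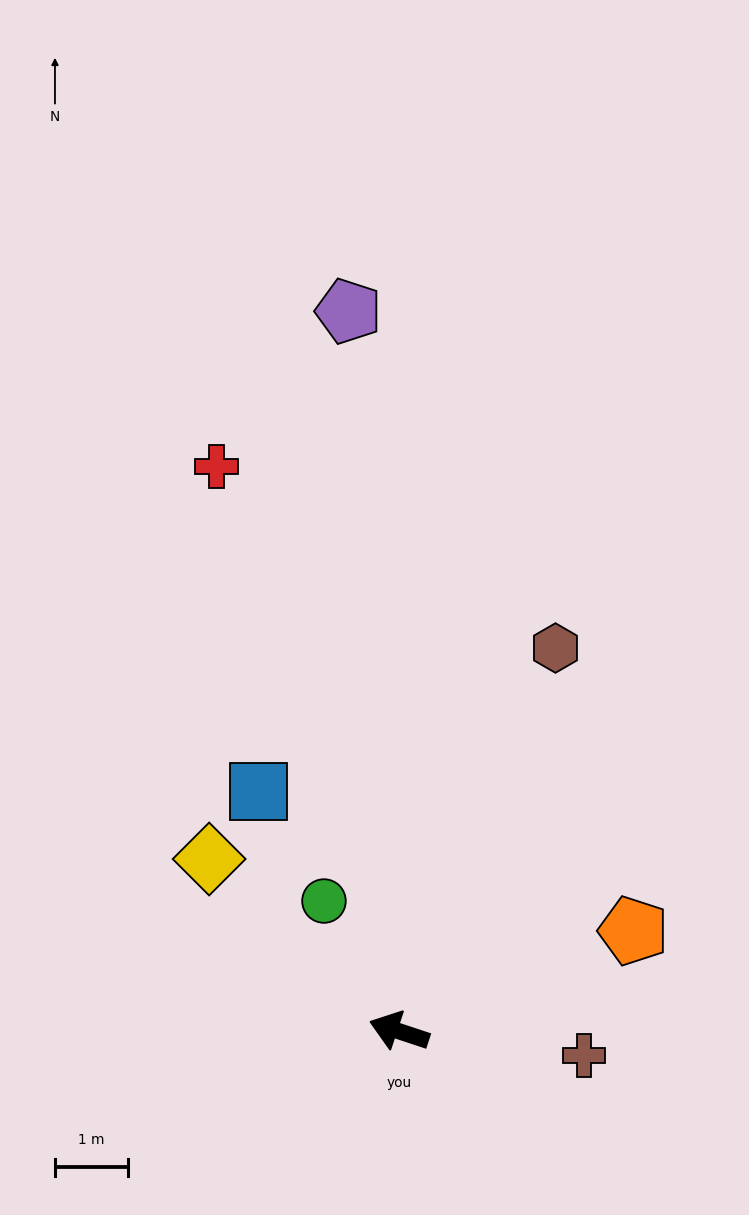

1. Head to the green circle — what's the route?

turn right 42°, forward 2.1 m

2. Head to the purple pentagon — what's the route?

turn right 68°, forward 9.8 m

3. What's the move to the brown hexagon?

turn right 94°, forward 5.6 m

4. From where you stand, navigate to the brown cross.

turn right 169°, forward 2.5 m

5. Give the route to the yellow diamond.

turn right 24°, forward 3.5 m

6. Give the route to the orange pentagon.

turn right 138°, forward 3.5 m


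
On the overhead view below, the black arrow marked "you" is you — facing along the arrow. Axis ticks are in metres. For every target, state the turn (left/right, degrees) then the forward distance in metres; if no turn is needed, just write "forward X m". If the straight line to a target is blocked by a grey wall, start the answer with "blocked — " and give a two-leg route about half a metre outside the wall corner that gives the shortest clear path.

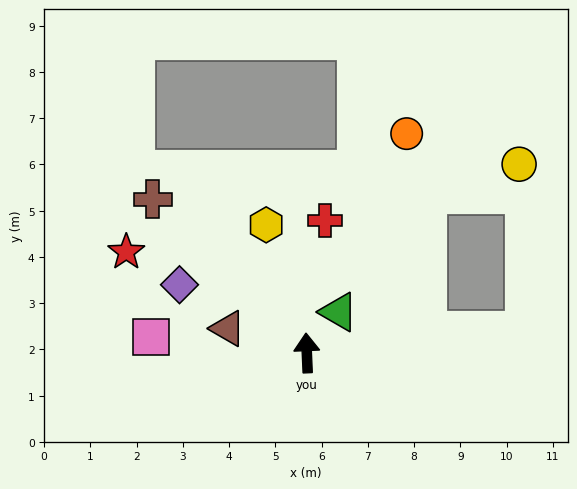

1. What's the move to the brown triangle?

turn left 70°, forward 1.8 m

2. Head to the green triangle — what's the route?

turn right 40°, forward 1.1 m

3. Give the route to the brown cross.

turn left 43°, forward 4.7 m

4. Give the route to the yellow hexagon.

turn left 15°, forward 2.9 m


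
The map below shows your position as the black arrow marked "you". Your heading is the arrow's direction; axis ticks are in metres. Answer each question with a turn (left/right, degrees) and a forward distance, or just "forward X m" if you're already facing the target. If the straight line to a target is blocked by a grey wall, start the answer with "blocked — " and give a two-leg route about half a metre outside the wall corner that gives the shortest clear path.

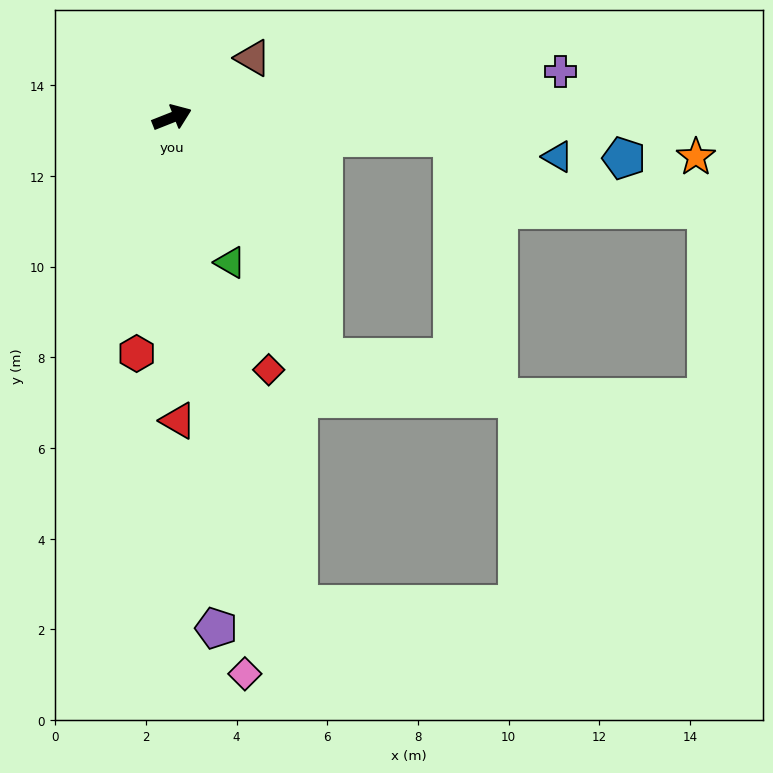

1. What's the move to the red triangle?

turn right 110°, forward 6.7 m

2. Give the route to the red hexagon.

turn right 120°, forward 5.3 m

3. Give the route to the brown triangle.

turn left 15°, forward 2.2 m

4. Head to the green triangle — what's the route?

turn right 90°, forward 3.4 m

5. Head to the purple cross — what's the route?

turn right 15°, forward 8.6 m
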